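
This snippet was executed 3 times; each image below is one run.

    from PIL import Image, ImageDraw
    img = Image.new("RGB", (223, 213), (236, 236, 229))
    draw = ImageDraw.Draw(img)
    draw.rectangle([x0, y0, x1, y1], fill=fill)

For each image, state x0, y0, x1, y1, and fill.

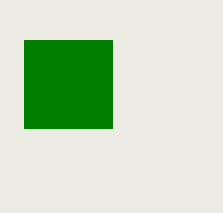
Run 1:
x0 = 24, y0 = 40, x1 = 112, y1 = 128, fill = 'green'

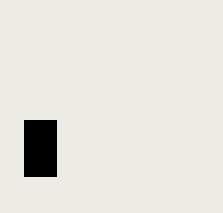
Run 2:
x0 = 24; y0 = 120; x1 = 56; y1 = 176; fill = 'black'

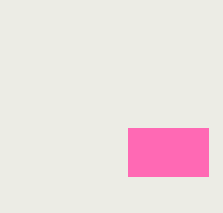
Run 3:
x0 = 128, y0 = 128, x1 = 208, y1 = 176, fill = 'hotpink'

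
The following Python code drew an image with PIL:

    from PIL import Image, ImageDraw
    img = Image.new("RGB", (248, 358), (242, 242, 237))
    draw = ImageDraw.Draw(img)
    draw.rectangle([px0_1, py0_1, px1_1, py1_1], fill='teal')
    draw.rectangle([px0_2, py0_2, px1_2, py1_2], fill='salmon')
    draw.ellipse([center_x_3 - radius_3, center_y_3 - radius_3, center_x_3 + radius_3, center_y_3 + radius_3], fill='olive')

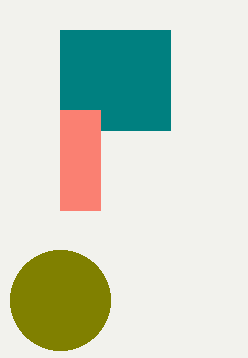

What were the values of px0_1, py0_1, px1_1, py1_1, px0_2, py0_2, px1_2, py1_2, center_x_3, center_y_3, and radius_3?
px0_1 = 60, py0_1 = 30, px1_1 = 170, py1_1 = 130, px0_2 = 60, py0_2 = 110, px1_2 = 100, py1_2 = 210, center_x_3 = 60, center_y_3 = 300, radius_3 = 50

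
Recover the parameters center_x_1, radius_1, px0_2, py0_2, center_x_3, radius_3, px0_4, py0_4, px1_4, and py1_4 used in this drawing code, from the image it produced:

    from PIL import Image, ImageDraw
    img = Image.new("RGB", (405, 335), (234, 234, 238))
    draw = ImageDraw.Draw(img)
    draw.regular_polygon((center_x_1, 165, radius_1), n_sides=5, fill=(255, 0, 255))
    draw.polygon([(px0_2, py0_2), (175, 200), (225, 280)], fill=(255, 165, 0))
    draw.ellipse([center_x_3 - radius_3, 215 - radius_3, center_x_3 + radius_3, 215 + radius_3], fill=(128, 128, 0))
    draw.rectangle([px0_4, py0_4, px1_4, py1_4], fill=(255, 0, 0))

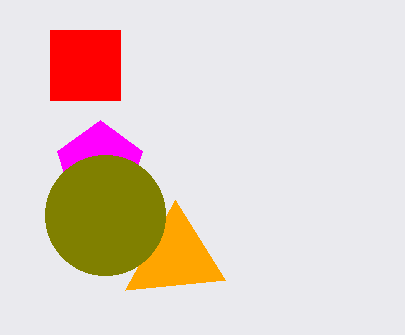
center_x_1 = 100; radius_1 = 45; px0_2 = 125; py0_2 = 290; center_x_3 = 105; radius_3 = 60; px0_4 = 50; py0_4 = 30; px1_4 = 120; py1_4 = 100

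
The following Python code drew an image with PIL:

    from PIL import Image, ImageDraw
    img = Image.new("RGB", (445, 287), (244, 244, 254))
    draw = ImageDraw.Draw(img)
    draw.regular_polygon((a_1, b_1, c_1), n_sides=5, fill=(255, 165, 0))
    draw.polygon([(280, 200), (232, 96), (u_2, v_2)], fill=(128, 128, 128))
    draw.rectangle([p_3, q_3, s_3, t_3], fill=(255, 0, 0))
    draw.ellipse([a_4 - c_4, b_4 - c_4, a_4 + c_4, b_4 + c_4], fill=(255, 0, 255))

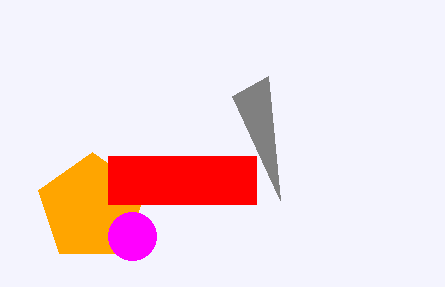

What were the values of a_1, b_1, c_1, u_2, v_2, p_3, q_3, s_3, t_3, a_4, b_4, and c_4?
a_1 = 92, b_1 = 208, c_1 = 56, u_2 = 268, v_2 = 76, p_3 = 108, q_3 = 156, s_3 = 256, t_3 = 204, a_4 = 132, b_4 = 236, c_4 = 24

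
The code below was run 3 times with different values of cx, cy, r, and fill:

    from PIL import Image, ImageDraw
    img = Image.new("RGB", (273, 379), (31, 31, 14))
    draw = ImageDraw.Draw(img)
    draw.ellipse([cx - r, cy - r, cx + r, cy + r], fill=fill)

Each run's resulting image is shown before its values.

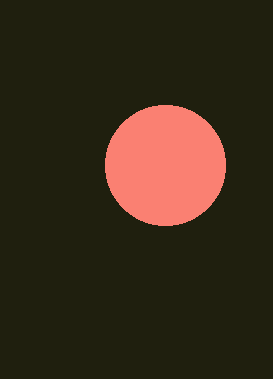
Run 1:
cx = 165; cy = 165; r = 60; fill = 'salmon'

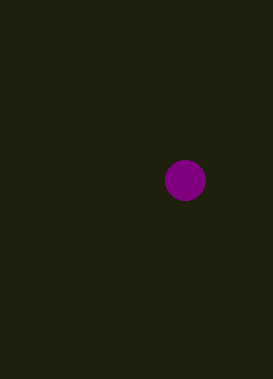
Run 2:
cx = 185, cy = 180, r = 20, fill = 'purple'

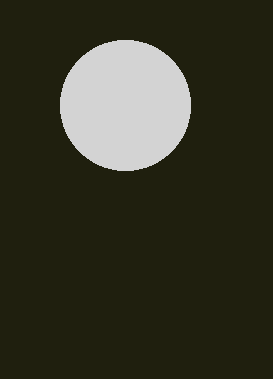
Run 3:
cx = 125
cy = 105
r = 65
fill = 'lightgray'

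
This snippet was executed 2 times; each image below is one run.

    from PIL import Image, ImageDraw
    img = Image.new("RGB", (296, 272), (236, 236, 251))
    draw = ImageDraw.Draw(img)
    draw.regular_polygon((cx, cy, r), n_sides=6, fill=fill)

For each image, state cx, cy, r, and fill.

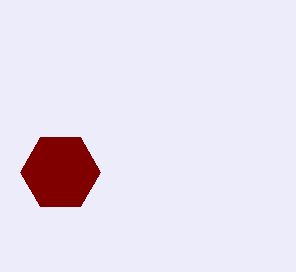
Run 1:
cx = 60
cy = 172
r = 40
fill = 'maroon'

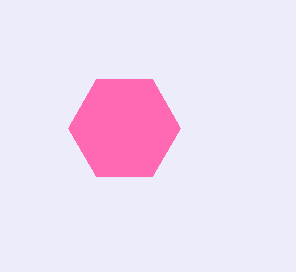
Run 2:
cx = 124, cy = 128, r = 56, fill = 'hotpink'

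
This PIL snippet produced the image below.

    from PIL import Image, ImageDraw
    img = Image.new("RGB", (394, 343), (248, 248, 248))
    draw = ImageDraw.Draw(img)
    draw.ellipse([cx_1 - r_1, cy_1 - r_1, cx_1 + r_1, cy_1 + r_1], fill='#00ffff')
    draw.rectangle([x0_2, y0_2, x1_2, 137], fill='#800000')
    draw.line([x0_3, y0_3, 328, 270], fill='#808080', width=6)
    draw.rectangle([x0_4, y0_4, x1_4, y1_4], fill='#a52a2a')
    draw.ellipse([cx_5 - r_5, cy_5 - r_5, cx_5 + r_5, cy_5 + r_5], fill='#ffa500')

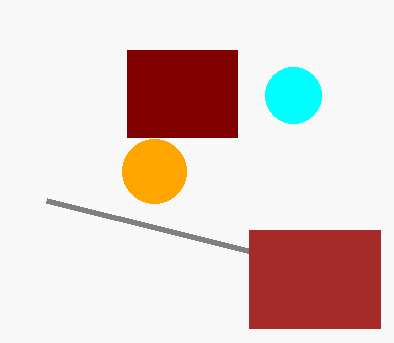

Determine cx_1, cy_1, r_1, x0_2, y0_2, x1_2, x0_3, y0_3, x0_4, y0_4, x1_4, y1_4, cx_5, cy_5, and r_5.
cx_1 = 293
cy_1 = 95
r_1 = 28
x0_2 = 127
y0_2 = 50
x1_2 = 237
x0_3 = 46
y0_3 = 200
x0_4 = 249
y0_4 = 230
x1_4 = 380
y1_4 = 328
cx_5 = 154
cy_5 = 171
r_5 = 32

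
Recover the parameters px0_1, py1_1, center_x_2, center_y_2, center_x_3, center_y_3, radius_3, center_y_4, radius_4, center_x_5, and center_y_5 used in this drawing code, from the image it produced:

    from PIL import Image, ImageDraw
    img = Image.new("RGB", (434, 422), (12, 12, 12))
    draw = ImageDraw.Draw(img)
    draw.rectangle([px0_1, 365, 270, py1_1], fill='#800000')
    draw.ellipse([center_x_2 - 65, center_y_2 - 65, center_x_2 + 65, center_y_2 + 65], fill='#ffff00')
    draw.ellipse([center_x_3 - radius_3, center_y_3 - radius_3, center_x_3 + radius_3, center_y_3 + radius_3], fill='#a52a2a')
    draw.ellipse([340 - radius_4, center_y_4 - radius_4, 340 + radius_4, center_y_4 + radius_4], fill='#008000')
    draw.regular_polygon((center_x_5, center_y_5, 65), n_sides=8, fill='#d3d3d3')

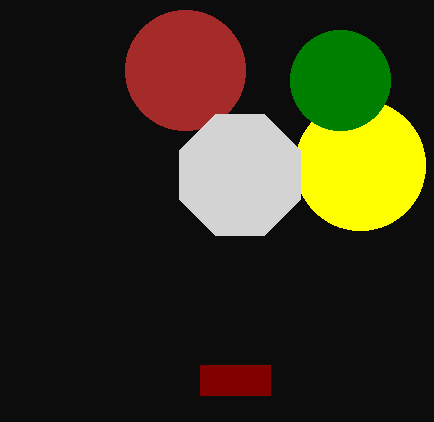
px0_1 = 200
py1_1 = 395
center_x_2 = 360
center_y_2 = 165
center_x_3 = 185
center_y_3 = 70
radius_3 = 60
center_y_4 = 80
radius_4 = 50
center_x_5 = 240
center_y_5 = 175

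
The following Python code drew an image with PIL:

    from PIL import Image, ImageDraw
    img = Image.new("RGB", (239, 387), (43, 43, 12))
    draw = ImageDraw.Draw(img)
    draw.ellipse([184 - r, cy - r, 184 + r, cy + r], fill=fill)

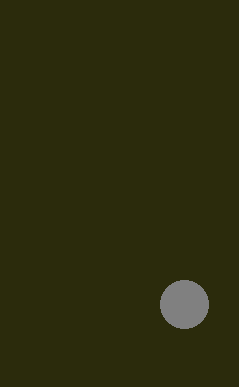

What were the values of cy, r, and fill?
cy = 304; r = 24; fill = 'gray'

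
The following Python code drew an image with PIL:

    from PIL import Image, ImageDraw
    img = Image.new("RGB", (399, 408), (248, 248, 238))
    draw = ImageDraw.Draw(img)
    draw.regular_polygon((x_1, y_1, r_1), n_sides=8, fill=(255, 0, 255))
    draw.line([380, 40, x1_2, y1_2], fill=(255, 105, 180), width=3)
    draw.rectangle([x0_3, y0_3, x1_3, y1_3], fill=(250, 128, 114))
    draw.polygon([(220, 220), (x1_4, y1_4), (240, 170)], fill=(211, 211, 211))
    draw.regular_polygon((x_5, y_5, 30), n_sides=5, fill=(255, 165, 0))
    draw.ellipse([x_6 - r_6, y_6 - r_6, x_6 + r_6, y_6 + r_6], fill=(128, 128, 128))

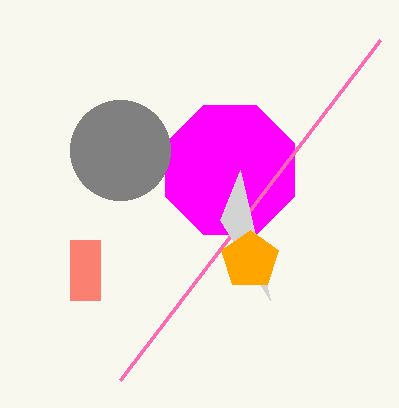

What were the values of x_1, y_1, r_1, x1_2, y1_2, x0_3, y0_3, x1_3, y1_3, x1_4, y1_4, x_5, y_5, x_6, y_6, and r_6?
x_1 = 230, y_1 = 170, r_1 = 70, x1_2 = 120, y1_2 = 380, x0_3 = 70, y0_3 = 240, x1_3 = 100, y1_3 = 300, x1_4 = 270, y1_4 = 300, x_5 = 250, y_5 = 260, x_6 = 120, y_6 = 150, r_6 = 50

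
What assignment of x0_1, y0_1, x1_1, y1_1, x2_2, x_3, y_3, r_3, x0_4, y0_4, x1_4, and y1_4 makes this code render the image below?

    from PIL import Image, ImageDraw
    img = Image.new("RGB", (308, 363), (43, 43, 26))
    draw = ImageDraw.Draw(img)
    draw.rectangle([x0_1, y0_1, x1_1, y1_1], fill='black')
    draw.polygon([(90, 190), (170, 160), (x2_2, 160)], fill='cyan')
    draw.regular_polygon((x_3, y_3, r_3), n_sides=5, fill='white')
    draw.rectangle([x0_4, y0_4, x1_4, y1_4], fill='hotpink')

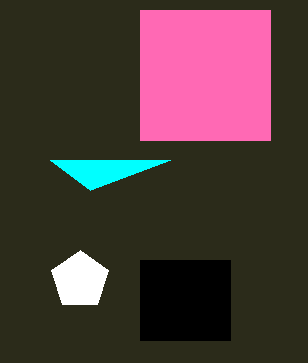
x0_1 = 140; y0_1 = 260; x1_1 = 230; y1_1 = 340; x2_2 = 50; x_3 = 80; y_3 = 280; r_3 = 30; x0_4 = 140; y0_4 = 10; x1_4 = 270; y1_4 = 140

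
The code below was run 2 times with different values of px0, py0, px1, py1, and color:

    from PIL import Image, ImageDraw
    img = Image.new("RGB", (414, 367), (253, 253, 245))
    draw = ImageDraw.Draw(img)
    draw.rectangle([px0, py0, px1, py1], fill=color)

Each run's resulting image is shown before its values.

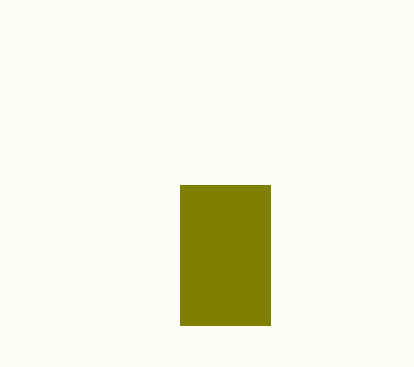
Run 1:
px0 = 180; py0 = 185; px1 = 270; py1 = 325; color = 'olive'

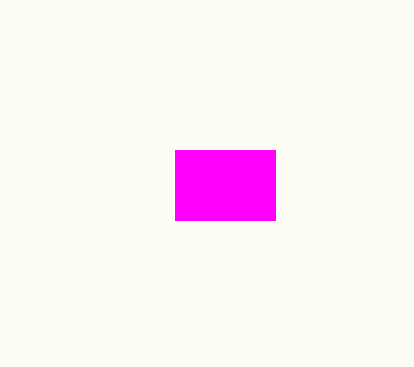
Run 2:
px0 = 175
py0 = 150
px1 = 275
py1 = 220
color = 'magenta'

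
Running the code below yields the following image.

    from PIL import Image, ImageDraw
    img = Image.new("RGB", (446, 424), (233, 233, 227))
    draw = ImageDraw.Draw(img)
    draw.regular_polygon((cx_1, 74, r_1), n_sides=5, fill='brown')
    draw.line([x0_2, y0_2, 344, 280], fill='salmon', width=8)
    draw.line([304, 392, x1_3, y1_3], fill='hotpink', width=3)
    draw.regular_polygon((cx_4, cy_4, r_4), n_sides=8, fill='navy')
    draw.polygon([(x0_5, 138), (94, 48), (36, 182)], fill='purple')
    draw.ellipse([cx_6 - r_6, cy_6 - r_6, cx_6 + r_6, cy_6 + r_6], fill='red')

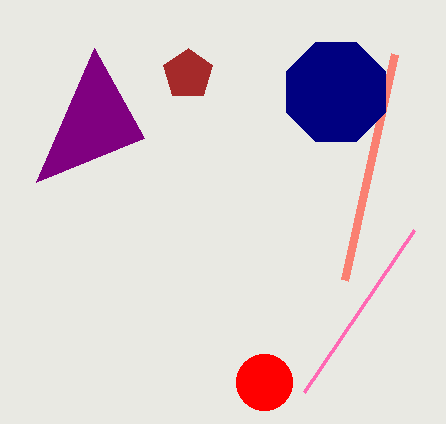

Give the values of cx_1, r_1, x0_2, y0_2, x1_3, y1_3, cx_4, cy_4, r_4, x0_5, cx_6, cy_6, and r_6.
cx_1 = 188
r_1 = 26
x0_2 = 394
y0_2 = 54
x1_3 = 414
y1_3 = 230
cx_4 = 336
cy_4 = 92
r_4 = 54
x0_5 = 144
cx_6 = 264
cy_6 = 382
r_6 = 28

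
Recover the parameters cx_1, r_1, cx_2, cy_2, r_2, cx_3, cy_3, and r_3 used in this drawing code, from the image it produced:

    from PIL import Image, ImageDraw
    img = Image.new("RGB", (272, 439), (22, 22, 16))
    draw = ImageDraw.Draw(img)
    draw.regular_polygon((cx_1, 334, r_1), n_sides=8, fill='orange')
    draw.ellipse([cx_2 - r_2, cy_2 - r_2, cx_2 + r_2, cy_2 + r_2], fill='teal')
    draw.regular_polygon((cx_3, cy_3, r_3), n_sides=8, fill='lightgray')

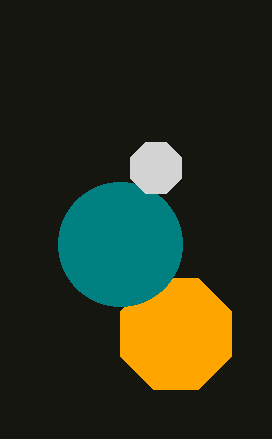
cx_1 = 176, r_1 = 60, cx_2 = 120, cy_2 = 244, r_2 = 62, cx_3 = 156, cy_3 = 168, r_3 = 28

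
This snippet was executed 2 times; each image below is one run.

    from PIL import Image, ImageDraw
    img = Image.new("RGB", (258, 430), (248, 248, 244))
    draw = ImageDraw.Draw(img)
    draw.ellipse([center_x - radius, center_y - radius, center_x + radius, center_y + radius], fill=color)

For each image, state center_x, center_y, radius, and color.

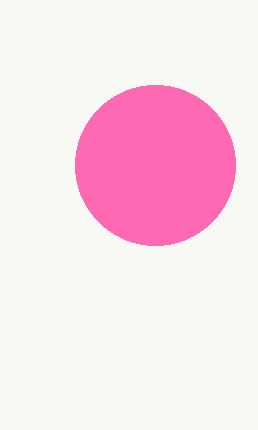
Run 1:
center_x = 155
center_y = 165
radius = 80
color = 'hotpink'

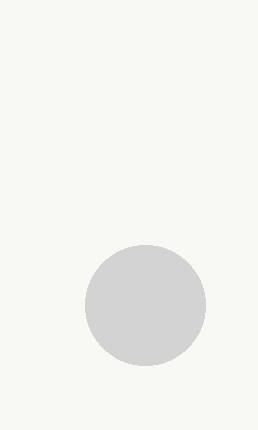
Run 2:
center_x = 145; center_y = 305; radius = 60; color = 'lightgray'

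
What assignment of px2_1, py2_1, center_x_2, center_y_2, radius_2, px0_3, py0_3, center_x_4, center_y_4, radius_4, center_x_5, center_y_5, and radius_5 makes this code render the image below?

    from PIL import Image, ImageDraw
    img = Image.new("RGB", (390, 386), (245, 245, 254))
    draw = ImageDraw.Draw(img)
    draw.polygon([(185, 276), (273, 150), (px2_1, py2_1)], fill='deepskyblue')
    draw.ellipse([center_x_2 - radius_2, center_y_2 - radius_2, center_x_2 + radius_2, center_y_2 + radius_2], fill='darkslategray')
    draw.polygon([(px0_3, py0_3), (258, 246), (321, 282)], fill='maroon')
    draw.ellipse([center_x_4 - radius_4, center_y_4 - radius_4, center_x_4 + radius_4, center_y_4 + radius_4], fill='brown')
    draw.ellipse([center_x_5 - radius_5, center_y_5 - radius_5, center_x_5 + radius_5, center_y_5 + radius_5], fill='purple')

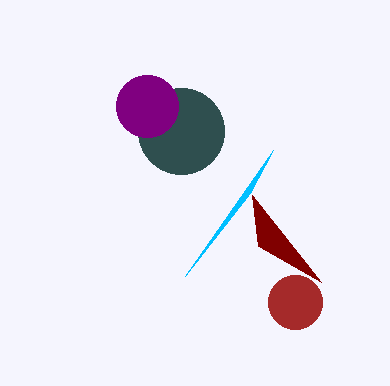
px2_1 = 250
py2_1 = 193
center_x_2 = 181
center_y_2 = 131
radius_2 = 43
px0_3 = 252
py0_3 = 195
center_x_4 = 295
center_y_4 = 302
radius_4 = 27
center_x_5 = 147
center_y_5 = 106
radius_5 = 31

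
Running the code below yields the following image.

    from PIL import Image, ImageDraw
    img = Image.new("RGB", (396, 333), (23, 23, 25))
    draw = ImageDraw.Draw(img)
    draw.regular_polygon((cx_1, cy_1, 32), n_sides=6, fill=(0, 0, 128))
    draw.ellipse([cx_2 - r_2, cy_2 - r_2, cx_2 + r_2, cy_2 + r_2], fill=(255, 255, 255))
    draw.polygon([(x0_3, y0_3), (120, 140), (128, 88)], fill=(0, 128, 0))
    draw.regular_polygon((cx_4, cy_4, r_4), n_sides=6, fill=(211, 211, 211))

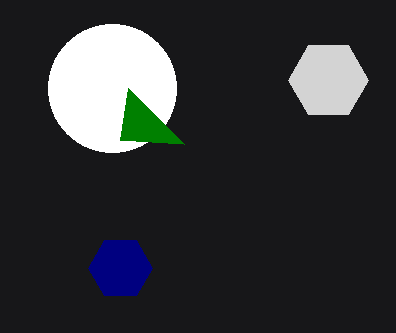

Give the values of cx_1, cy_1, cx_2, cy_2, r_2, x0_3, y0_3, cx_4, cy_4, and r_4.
cx_1 = 120, cy_1 = 268, cx_2 = 112, cy_2 = 88, r_2 = 64, x0_3 = 184, y0_3 = 144, cx_4 = 328, cy_4 = 80, r_4 = 40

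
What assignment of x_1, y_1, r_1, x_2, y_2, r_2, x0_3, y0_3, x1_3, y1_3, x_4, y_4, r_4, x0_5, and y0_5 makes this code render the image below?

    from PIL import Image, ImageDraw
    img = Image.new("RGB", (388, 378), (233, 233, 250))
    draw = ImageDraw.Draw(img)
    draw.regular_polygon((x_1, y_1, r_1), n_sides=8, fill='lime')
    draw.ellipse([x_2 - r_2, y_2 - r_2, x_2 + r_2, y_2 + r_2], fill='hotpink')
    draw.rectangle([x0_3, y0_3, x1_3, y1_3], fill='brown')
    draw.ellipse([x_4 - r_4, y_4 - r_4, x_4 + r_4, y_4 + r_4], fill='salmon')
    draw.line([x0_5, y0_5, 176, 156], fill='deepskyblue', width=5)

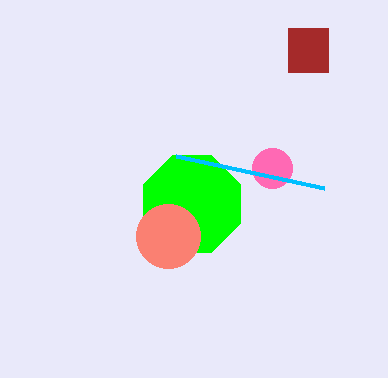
x_1 = 192
y_1 = 204
r_1 = 52
x_2 = 272
y_2 = 168
r_2 = 20
x0_3 = 288
y0_3 = 28
x1_3 = 328
y1_3 = 72
x_4 = 168
y_4 = 236
r_4 = 32
x0_5 = 324
y0_5 = 188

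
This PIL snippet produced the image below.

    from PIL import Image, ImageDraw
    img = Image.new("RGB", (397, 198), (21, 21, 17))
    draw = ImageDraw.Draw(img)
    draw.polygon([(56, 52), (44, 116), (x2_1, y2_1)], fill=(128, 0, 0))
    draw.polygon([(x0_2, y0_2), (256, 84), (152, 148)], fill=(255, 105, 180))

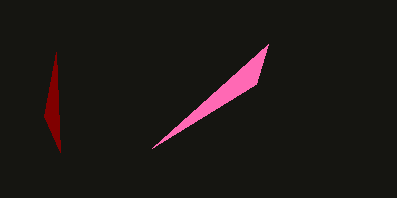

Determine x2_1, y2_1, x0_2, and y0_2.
x2_1 = 60, y2_1 = 152, x0_2 = 268, y0_2 = 44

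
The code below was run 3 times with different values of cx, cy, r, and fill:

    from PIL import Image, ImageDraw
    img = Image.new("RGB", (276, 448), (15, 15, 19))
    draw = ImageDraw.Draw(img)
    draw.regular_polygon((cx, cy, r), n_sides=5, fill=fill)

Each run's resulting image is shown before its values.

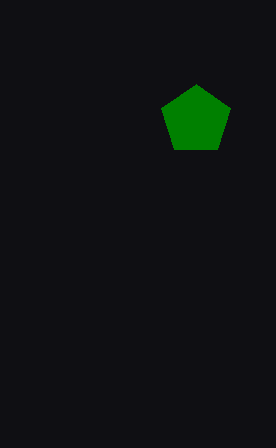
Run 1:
cx = 196, cy = 120, r = 36, fill = 'green'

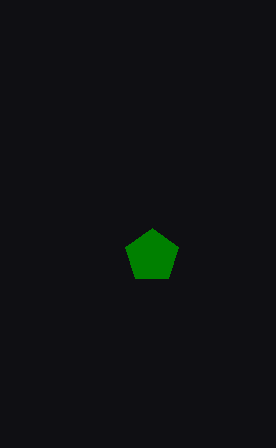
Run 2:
cx = 152, cy = 256, r = 28, fill = 'green'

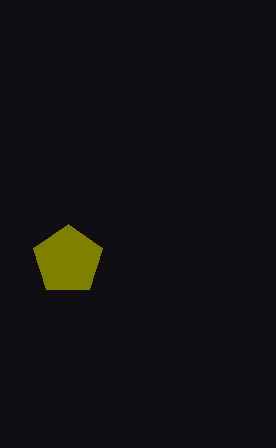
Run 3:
cx = 68, cy = 260, r = 36, fill = 'olive'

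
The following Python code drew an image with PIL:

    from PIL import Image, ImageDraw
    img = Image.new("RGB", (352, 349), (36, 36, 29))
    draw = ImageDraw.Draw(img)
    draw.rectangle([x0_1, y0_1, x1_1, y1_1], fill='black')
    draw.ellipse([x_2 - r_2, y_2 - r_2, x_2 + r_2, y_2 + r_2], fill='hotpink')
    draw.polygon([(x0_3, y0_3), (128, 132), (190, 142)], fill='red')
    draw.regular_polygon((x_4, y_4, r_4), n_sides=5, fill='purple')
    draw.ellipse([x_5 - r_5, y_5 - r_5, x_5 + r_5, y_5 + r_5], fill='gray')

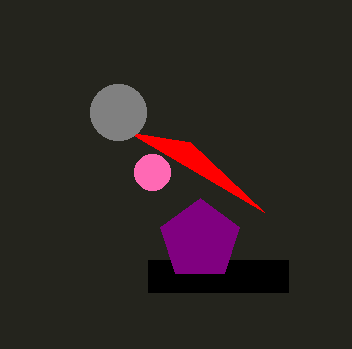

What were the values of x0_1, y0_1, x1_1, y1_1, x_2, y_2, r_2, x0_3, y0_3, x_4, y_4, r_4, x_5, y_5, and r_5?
x0_1 = 148; y0_1 = 260; x1_1 = 288; y1_1 = 292; x_2 = 152; y_2 = 172; r_2 = 18; x0_3 = 264; y0_3 = 212; x_4 = 200; y_4 = 240; r_4 = 42; x_5 = 118; y_5 = 112; r_5 = 28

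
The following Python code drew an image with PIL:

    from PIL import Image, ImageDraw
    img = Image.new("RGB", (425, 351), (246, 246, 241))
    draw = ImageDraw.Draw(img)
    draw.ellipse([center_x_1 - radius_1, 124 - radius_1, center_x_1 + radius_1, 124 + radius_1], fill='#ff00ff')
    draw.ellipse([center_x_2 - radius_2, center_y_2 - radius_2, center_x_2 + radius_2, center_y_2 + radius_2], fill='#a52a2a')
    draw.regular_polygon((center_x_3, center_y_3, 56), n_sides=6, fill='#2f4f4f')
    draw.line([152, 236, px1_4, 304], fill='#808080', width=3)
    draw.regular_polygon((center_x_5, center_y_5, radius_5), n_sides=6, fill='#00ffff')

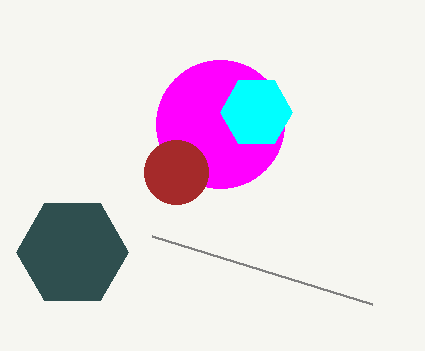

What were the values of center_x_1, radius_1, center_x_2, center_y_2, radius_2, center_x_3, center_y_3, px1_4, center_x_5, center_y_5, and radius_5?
center_x_1 = 220; radius_1 = 64; center_x_2 = 176; center_y_2 = 172; radius_2 = 32; center_x_3 = 72; center_y_3 = 252; px1_4 = 372; center_x_5 = 256; center_y_5 = 112; radius_5 = 36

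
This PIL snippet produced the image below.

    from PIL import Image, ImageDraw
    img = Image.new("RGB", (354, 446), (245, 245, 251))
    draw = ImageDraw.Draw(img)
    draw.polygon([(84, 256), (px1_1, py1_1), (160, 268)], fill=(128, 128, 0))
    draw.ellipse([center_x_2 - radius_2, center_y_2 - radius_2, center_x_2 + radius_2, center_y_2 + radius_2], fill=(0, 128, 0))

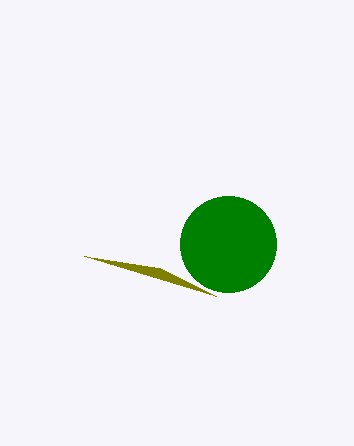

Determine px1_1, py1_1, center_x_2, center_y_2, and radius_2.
px1_1 = 216; py1_1 = 296; center_x_2 = 228; center_y_2 = 244; radius_2 = 48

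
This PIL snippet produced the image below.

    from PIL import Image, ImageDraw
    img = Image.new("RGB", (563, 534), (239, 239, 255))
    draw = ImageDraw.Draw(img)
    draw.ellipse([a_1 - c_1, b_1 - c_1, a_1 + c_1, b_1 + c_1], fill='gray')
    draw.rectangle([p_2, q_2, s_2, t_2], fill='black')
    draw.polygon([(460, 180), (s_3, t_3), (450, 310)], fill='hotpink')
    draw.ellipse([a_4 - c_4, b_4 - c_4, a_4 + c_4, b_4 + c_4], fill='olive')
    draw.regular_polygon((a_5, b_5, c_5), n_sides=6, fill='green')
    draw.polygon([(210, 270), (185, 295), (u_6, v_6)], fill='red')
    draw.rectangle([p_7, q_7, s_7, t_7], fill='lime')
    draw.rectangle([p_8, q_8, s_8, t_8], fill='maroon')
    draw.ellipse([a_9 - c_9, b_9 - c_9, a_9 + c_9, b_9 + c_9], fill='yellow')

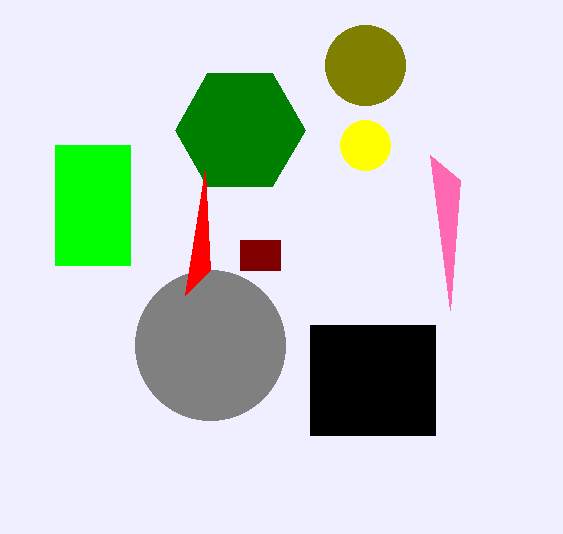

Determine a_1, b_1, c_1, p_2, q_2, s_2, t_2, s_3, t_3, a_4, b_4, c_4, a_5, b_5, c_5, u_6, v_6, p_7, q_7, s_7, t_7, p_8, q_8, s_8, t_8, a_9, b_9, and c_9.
a_1 = 210; b_1 = 345; c_1 = 75; p_2 = 310; q_2 = 325; s_2 = 435; t_2 = 435; s_3 = 430; t_3 = 155; a_4 = 365; b_4 = 65; c_4 = 40; a_5 = 240; b_5 = 130; c_5 = 65; u_6 = 205; v_6 = 170; p_7 = 55; q_7 = 145; s_7 = 130; t_7 = 265; p_8 = 240; q_8 = 240; s_8 = 280; t_8 = 270; a_9 = 365; b_9 = 145; c_9 = 25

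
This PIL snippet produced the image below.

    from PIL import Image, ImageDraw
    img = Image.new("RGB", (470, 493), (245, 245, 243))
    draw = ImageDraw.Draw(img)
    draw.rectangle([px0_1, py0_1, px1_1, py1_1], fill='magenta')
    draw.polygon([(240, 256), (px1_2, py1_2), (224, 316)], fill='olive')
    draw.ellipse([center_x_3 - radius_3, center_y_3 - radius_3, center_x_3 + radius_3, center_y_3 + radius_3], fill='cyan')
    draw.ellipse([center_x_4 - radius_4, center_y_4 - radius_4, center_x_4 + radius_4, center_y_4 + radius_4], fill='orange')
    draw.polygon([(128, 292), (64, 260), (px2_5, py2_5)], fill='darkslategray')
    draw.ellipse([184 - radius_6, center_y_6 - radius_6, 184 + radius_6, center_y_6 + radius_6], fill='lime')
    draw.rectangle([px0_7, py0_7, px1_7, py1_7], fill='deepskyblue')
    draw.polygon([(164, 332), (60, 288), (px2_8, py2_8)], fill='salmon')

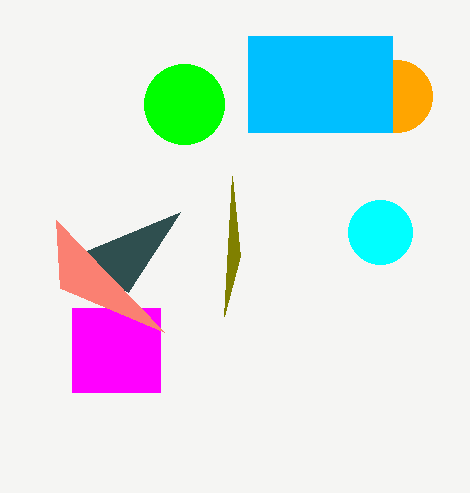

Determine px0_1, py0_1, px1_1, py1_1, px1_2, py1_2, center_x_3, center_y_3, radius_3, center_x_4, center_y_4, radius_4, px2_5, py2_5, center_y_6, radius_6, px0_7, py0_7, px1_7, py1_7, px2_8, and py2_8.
px0_1 = 72; py0_1 = 308; px1_1 = 160; py1_1 = 392; px1_2 = 232; py1_2 = 176; center_x_3 = 380; center_y_3 = 232; radius_3 = 32; center_x_4 = 396; center_y_4 = 96; radius_4 = 36; px2_5 = 180; py2_5 = 212; center_y_6 = 104; radius_6 = 40; px0_7 = 248; py0_7 = 36; px1_7 = 392; py1_7 = 132; px2_8 = 56; py2_8 = 220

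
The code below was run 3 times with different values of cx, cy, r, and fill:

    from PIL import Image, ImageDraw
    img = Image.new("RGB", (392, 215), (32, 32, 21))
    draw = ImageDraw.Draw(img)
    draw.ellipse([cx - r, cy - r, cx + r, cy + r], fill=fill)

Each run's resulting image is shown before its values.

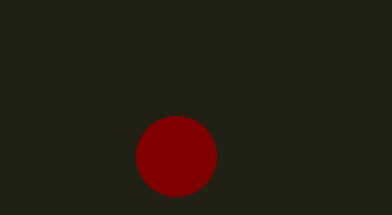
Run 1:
cx = 176; cy = 156; r = 40; fill = 'maroon'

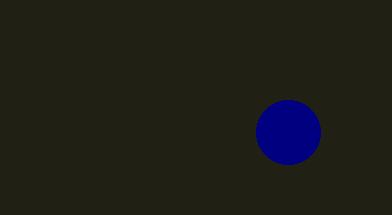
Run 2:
cx = 288, cy = 132, r = 32, fill = 'navy'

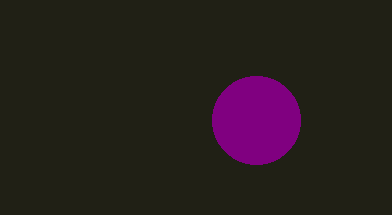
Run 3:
cx = 256
cy = 120
r = 44
fill = 'purple'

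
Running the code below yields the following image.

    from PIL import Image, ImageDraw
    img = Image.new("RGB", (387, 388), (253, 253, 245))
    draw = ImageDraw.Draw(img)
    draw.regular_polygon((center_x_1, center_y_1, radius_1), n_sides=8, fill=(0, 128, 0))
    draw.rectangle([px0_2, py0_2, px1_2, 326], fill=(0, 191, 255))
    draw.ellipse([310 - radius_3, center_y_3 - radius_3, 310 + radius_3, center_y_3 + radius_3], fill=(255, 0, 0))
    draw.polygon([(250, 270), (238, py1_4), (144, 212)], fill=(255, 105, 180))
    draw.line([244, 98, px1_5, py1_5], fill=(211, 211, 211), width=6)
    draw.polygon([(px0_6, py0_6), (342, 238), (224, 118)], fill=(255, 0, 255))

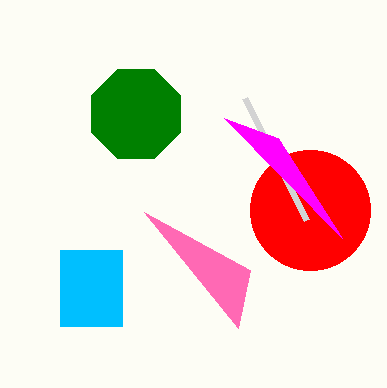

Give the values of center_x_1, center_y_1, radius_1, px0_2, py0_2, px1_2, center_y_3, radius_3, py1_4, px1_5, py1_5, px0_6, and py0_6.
center_x_1 = 136
center_y_1 = 114
radius_1 = 48
px0_2 = 60
py0_2 = 250
px1_2 = 122
center_y_3 = 210
radius_3 = 60
py1_4 = 328
px1_5 = 306
py1_5 = 220
px0_6 = 278
py0_6 = 138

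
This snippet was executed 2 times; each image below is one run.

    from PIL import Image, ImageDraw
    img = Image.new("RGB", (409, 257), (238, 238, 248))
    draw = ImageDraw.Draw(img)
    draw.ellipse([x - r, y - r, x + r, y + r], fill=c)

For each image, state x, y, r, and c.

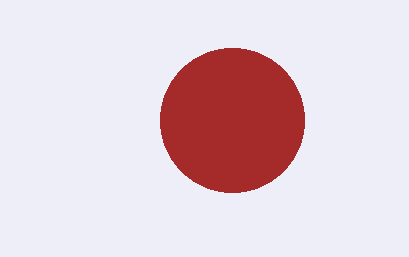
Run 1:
x = 232; y = 120; r = 72; c = 'brown'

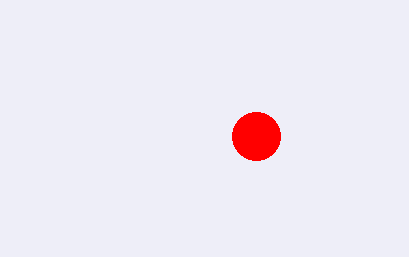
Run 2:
x = 256
y = 136
r = 24
c = 'red'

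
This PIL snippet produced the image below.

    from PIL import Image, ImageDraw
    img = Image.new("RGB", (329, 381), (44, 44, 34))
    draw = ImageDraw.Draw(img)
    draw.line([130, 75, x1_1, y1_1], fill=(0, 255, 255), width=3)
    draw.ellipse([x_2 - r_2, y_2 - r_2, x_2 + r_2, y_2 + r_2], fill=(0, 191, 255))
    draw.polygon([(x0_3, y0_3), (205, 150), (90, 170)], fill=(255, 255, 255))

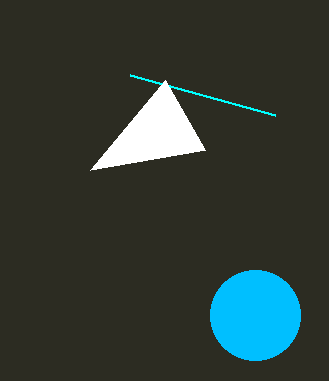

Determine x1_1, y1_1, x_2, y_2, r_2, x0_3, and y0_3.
x1_1 = 275, y1_1 = 115, x_2 = 255, y_2 = 315, r_2 = 45, x0_3 = 165, y0_3 = 80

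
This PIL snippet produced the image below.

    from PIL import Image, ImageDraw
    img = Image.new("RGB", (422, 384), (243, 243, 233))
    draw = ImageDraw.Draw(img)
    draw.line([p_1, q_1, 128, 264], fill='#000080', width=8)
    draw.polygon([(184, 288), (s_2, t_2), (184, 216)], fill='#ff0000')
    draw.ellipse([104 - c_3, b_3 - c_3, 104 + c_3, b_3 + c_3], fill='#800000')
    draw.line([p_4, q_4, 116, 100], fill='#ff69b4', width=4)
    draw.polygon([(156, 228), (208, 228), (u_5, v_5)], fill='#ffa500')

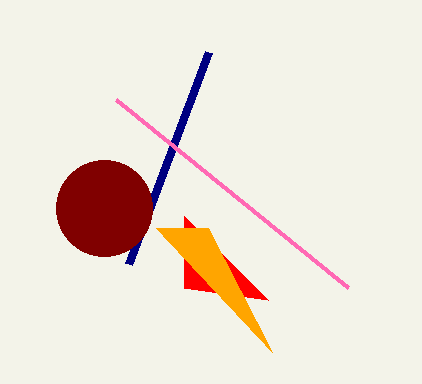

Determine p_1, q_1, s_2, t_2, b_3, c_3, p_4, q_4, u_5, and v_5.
p_1 = 208; q_1 = 52; s_2 = 268; t_2 = 300; b_3 = 208; c_3 = 48; p_4 = 348; q_4 = 288; u_5 = 272; v_5 = 352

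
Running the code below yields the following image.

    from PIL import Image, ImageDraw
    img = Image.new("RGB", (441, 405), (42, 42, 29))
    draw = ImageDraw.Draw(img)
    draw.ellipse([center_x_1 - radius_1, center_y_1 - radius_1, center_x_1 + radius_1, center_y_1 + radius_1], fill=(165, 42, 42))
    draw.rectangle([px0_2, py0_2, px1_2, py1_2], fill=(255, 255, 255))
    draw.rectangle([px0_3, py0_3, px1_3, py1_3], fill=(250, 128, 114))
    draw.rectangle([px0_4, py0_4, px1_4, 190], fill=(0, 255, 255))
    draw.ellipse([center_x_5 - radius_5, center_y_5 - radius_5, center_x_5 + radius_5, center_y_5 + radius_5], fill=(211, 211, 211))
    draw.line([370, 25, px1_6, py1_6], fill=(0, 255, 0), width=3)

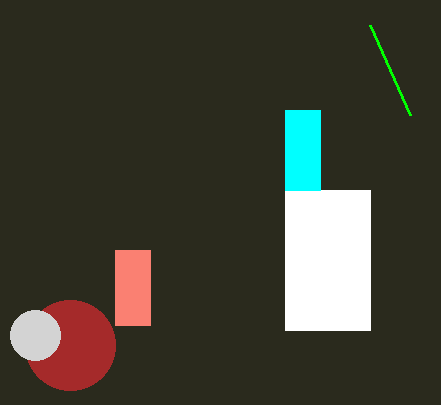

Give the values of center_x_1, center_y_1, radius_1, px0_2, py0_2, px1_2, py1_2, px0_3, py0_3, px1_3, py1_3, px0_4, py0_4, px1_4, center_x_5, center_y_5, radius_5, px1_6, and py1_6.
center_x_1 = 70, center_y_1 = 345, radius_1 = 45, px0_2 = 285, py0_2 = 190, px1_2 = 370, py1_2 = 330, px0_3 = 115, py0_3 = 250, px1_3 = 150, py1_3 = 325, px0_4 = 285, py0_4 = 110, px1_4 = 320, center_x_5 = 35, center_y_5 = 335, radius_5 = 25, px1_6 = 410, py1_6 = 115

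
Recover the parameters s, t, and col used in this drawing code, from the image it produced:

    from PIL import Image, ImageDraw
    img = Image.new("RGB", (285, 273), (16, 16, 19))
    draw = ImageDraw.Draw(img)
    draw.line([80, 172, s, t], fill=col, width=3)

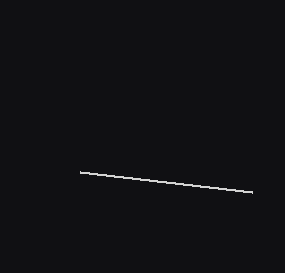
s = 252
t = 192
col = 'lightgray'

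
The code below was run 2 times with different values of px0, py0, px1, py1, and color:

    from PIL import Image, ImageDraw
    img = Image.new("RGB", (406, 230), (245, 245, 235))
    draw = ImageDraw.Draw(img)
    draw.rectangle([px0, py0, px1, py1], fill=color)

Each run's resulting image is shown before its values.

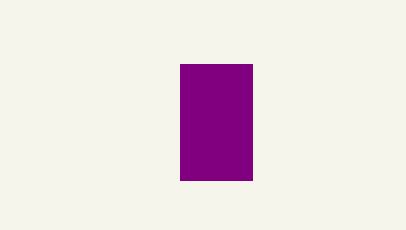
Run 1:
px0 = 180, py0 = 64, px1 = 252, py1 = 180, color = 'purple'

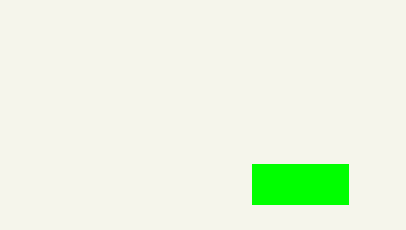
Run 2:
px0 = 252, py0 = 164, px1 = 348, py1 = 204, color = 'lime'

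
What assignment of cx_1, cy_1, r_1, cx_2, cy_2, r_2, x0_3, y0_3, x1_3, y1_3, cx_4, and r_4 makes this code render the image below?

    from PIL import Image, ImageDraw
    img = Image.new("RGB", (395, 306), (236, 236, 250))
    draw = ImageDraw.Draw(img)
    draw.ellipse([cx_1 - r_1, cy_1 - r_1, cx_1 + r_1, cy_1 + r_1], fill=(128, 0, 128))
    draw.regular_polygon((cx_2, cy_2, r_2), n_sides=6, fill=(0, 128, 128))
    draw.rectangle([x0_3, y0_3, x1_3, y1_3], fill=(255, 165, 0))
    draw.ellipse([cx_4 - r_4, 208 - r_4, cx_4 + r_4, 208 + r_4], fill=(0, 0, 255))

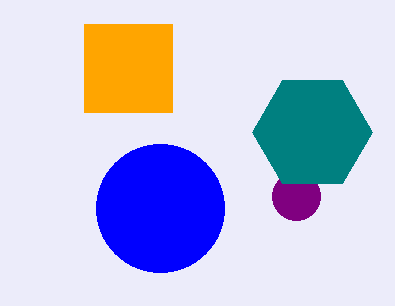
cx_1 = 296; cy_1 = 196; r_1 = 24; cx_2 = 312; cy_2 = 132; r_2 = 60; x0_3 = 84; y0_3 = 24; x1_3 = 172; y1_3 = 112; cx_4 = 160; r_4 = 64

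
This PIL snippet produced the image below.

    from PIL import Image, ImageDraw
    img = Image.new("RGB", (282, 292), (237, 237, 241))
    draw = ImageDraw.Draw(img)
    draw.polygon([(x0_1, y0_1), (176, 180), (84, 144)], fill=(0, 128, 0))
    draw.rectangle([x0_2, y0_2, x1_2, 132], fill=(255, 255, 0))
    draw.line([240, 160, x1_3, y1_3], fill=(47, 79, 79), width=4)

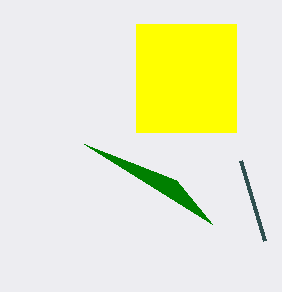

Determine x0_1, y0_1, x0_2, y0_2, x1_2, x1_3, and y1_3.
x0_1 = 212, y0_1 = 224, x0_2 = 136, y0_2 = 24, x1_2 = 236, x1_3 = 264, y1_3 = 240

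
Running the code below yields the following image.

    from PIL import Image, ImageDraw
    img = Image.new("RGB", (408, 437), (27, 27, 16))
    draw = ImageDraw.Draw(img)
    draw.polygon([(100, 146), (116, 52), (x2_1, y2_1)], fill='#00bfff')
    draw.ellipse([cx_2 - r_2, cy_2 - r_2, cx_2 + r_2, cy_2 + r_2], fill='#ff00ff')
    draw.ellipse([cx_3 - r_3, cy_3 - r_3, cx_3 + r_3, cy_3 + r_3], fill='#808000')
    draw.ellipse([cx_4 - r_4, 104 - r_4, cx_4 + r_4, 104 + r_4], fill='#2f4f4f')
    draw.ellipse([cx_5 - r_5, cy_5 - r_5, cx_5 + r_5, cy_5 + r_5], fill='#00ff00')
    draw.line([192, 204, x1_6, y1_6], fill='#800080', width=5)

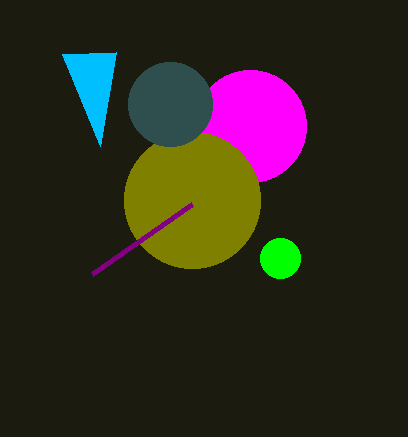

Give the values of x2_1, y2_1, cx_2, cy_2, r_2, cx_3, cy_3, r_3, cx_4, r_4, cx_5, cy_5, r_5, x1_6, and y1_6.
x2_1 = 62; y2_1 = 54; cx_2 = 250; cy_2 = 126; r_2 = 56; cx_3 = 192; cy_3 = 200; r_3 = 68; cx_4 = 170; r_4 = 42; cx_5 = 280; cy_5 = 258; r_5 = 20; x1_6 = 92; y1_6 = 274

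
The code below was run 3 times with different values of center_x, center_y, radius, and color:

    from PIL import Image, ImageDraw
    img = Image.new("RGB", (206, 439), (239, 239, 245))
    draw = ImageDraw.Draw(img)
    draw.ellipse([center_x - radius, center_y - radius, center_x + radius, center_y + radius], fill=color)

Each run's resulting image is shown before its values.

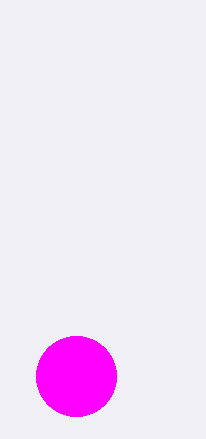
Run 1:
center_x = 76
center_y = 376
radius = 40
color = 'magenta'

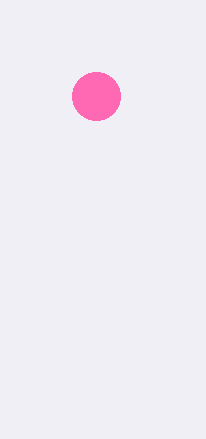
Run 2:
center_x = 96
center_y = 96
radius = 24
color = 'hotpink'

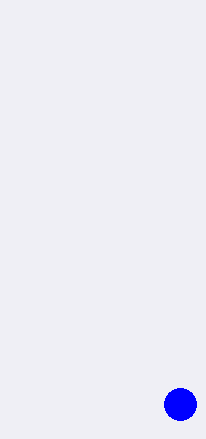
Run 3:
center_x = 180; center_y = 404; radius = 16; color = 'blue'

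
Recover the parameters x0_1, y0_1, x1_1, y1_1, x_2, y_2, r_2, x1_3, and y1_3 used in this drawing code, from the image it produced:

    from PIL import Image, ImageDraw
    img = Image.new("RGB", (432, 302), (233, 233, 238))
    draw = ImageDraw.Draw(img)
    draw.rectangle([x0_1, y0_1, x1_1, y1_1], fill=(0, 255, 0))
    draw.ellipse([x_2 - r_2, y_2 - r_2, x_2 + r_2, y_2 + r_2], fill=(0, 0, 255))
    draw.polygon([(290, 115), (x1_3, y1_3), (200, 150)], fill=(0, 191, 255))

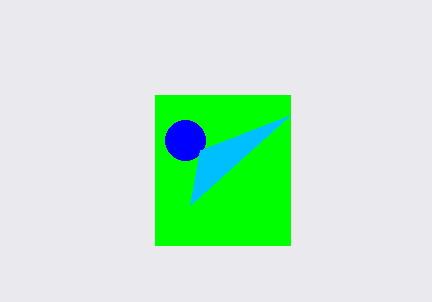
x0_1 = 155
y0_1 = 95
x1_1 = 290
y1_1 = 245
x_2 = 185
y_2 = 140
r_2 = 20
x1_3 = 190
y1_3 = 205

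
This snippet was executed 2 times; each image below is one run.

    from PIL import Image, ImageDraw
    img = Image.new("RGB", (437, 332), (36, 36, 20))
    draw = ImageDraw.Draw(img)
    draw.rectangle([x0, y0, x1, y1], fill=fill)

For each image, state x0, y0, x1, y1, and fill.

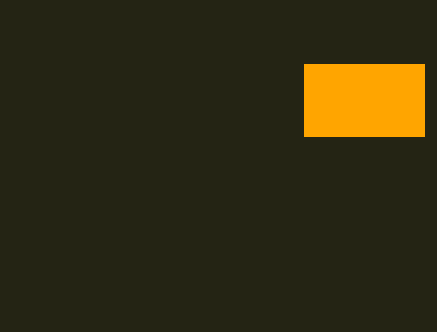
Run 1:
x0 = 304; y0 = 64; x1 = 424; y1 = 136; fill = 'orange'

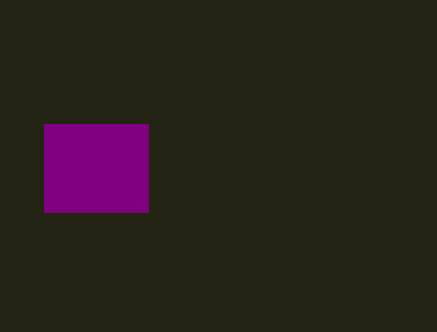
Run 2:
x0 = 44; y0 = 124; x1 = 148; y1 = 212; fill = 'purple'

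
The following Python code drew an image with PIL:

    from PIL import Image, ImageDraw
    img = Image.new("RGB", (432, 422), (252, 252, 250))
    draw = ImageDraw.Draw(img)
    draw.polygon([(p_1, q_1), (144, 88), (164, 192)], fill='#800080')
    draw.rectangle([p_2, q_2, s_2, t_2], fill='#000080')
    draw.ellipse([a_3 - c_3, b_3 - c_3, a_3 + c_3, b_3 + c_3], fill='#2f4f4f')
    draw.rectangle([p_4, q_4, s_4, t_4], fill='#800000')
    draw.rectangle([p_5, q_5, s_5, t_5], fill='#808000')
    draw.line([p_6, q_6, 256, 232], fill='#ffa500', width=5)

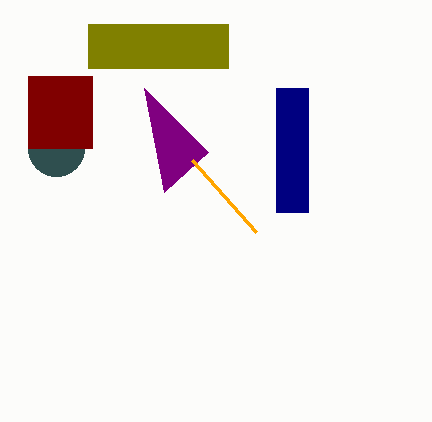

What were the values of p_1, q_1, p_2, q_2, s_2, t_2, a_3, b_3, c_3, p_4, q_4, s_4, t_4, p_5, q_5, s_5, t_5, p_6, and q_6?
p_1 = 208, q_1 = 152, p_2 = 276, q_2 = 88, s_2 = 308, t_2 = 212, a_3 = 56, b_3 = 148, c_3 = 28, p_4 = 28, q_4 = 76, s_4 = 92, t_4 = 148, p_5 = 88, q_5 = 24, s_5 = 228, t_5 = 68, p_6 = 192, q_6 = 160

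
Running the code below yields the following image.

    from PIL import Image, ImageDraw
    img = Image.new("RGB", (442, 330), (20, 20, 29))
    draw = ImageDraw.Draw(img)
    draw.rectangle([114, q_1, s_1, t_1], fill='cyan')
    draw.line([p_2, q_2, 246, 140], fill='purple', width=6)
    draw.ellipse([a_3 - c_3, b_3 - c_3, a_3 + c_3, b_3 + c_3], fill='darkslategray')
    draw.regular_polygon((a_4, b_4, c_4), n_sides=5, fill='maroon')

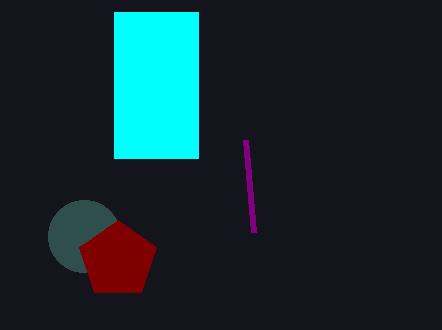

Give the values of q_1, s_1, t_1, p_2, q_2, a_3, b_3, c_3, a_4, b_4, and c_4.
q_1 = 12, s_1 = 198, t_1 = 158, p_2 = 254, q_2 = 232, a_3 = 84, b_3 = 236, c_3 = 36, a_4 = 118, b_4 = 260, c_4 = 40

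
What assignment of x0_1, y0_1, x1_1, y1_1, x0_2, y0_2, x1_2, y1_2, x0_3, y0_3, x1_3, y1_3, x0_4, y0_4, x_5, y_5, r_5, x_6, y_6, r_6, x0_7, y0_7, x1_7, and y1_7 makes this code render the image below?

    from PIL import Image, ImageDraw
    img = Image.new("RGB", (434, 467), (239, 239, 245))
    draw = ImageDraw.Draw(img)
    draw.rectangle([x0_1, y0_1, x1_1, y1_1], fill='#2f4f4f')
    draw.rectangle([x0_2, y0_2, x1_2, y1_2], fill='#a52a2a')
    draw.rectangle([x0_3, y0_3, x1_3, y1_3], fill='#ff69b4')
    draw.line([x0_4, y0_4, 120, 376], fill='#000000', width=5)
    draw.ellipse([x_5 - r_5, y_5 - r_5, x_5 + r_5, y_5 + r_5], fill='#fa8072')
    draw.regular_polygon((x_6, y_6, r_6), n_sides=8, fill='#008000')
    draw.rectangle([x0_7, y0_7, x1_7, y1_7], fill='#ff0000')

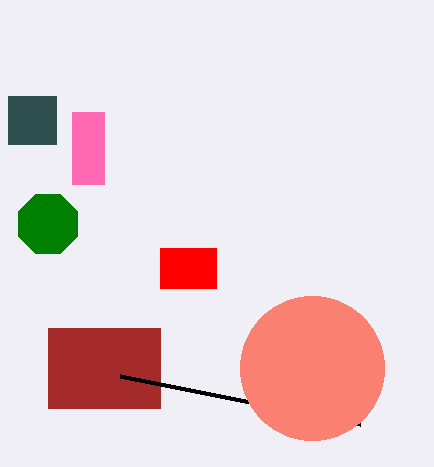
x0_1 = 8; y0_1 = 96; x1_1 = 56; y1_1 = 144; x0_2 = 48; y0_2 = 328; x1_2 = 160; y1_2 = 408; x0_3 = 72; y0_3 = 112; x1_3 = 104; y1_3 = 184; x0_4 = 360; y0_4 = 424; x_5 = 312; y_5 = 368; r_5 = 72; x_6 = 48; y_6 = 224; r_6 = 32; x0_7 = 160; y0_7 = 248; x1_7 = 216; y1_7 = 288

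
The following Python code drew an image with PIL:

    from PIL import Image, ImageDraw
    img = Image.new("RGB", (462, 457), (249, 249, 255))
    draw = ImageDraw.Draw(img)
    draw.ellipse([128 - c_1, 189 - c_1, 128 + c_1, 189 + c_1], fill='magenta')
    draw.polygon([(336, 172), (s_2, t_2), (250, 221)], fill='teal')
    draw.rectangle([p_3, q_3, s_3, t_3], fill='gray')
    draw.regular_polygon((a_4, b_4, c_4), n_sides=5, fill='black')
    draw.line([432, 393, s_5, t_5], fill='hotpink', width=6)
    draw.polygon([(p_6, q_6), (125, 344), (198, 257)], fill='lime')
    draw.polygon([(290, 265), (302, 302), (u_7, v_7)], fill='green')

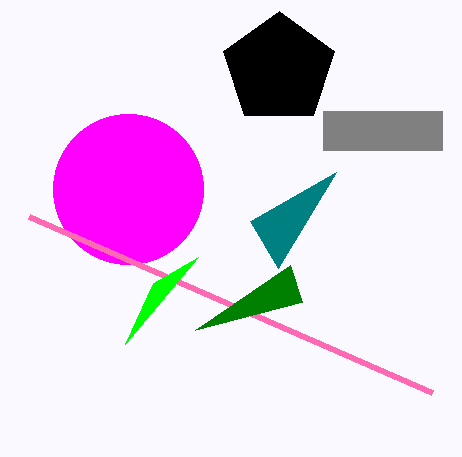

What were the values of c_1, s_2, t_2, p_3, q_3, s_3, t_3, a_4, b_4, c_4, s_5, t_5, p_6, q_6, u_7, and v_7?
c_1 = 75; s_2 = 278; t_2 = 268; p_3 = 323; q_3 = 111; s_3 = 442; t_3 = 150; a_4 = 279; b_4 = 69; c_4 = 58; s_5 = 29; t_5 = 217; p_6 = 153; q_6 = 283; u_7 = 195; v_7 = 330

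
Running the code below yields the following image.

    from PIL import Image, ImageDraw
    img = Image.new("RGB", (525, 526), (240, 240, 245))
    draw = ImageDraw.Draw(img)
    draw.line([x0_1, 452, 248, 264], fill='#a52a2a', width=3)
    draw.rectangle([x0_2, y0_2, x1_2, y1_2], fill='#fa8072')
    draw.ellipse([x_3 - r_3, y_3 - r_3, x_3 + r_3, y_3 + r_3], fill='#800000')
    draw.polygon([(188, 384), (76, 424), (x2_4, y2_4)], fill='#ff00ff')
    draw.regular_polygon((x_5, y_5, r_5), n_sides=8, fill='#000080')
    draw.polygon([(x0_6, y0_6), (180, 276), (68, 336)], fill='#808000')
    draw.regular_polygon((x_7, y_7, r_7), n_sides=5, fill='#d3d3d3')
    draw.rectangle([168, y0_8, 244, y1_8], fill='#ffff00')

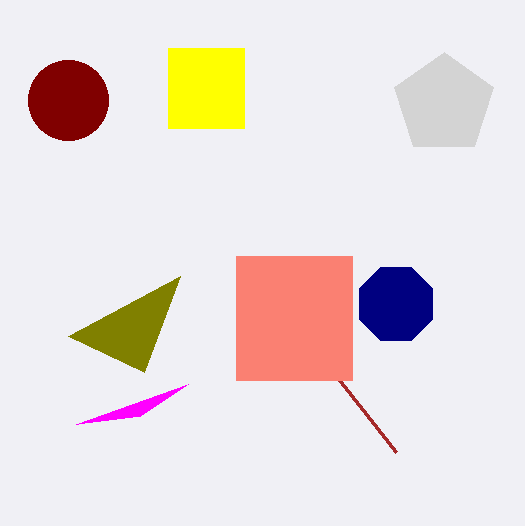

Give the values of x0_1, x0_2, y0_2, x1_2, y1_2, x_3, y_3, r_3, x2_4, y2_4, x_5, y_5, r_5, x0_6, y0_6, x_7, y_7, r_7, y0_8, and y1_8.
x0_1 = 396, x0_2 = 236, y0_2 = 256, x1_2 = 352, y1_2 = 380, x_3 = 68, y_3 = 100, r_3 = 40, x2_4 = 140, y2_4 = 416, x_5 = 396, y_5 = 304, r_5 = 40, x0_6 = 144, y0_6 = 372, x_7 = 444, y_7 = 104, r_7 = 52, y0_8 = 48, y1_8 = 128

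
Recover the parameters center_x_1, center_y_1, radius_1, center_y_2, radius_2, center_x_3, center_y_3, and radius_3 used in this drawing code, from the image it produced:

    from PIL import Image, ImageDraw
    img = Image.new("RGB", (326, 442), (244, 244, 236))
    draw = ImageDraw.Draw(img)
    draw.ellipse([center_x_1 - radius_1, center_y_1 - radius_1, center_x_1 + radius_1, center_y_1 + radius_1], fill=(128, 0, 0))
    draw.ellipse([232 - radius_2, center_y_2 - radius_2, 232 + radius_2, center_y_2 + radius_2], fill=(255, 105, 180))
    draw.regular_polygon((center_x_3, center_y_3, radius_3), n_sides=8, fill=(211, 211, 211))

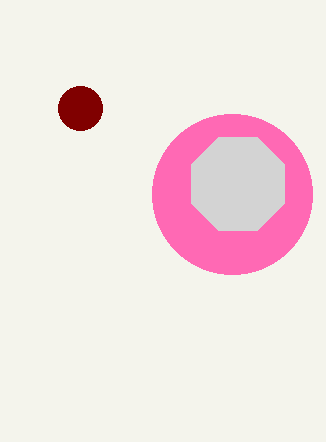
center_x_1 = 80, center_y_1 = 108, radius_1 = 22, center_y_2 = 194, radius_2 = 80, center_x_3 = 238, center_y_3 = 184, radius_3 = 50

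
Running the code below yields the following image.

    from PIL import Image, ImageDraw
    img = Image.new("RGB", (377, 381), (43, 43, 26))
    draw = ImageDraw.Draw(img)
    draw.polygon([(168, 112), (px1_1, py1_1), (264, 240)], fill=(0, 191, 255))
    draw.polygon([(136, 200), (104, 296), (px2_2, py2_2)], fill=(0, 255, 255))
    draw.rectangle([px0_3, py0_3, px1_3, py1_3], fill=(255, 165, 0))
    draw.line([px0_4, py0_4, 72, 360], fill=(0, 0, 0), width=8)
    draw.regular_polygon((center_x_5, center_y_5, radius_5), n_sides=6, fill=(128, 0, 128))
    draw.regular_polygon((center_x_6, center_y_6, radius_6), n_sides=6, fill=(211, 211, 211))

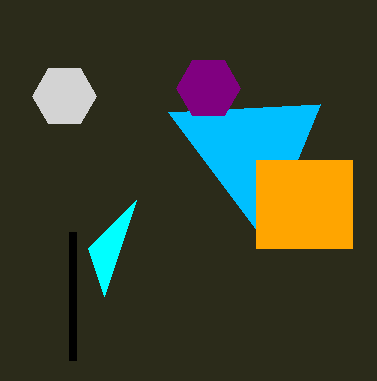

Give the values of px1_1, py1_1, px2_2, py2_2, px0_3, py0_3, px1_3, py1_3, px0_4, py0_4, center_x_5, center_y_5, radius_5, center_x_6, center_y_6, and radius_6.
px1_1 = 320, py1_1 = 104, px2_2 = 88, py2_2 = 248, px0_3 = 256, py0_3 = 160, px1_3 = 352, py1_3 = 248, px0_4 = 72, py0_4 = 232, center_x_5 = 208, center_y_5 = 88, radius_5 = 32, center_x_6 = 64, center_y_6 = 96, radius_6 = 32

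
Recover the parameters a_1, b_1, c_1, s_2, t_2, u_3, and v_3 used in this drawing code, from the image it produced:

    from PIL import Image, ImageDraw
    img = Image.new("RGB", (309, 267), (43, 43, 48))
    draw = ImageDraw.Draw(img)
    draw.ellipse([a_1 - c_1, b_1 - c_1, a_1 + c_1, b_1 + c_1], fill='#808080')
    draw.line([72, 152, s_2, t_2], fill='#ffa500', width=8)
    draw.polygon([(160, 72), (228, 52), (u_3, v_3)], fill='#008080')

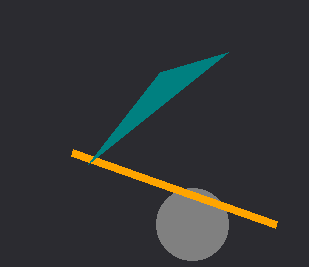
a_1 = 192
b_1 = 224
c_1 = 36
s_2 = 276
t_2 = 224
u_3 = 88
v_3 = 164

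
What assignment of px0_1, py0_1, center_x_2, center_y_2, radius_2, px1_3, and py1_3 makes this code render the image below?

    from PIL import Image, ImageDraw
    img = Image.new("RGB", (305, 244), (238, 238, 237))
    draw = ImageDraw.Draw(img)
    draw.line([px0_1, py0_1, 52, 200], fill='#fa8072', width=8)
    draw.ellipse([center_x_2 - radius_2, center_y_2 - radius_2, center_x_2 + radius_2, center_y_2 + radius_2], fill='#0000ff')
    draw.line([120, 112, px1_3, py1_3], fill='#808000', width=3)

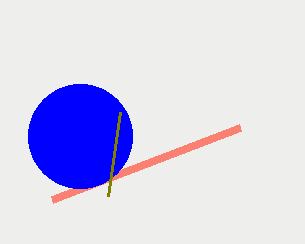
px0_1 = 240, py0_1 = 128, center_x_2 = 80, center_y_2 = 136, radius_2 = 52, px1_3 = 108, py1_3 = 196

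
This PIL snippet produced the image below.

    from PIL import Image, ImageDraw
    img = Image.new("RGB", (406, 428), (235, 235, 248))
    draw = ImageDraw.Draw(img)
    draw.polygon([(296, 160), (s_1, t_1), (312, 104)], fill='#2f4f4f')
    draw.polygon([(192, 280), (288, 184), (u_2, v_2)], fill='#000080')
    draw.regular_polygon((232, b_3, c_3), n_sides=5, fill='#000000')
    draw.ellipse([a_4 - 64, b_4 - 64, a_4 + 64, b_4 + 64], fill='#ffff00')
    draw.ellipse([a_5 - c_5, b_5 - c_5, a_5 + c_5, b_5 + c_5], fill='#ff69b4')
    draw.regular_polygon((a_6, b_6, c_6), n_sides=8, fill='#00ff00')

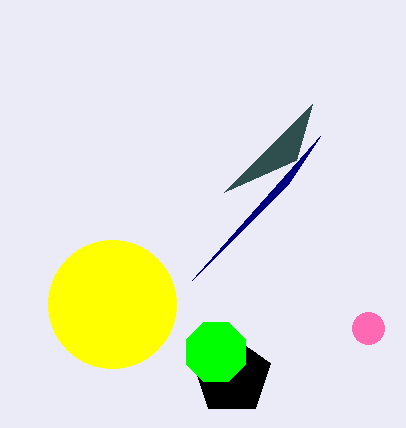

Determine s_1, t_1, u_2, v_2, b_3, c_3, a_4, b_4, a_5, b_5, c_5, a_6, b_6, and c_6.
s_1 = 224
t_1 = 192
u_2 = 320
v_2 = 136
b_3 = 376
c_3 = 40
a_4 = 112
b_4 = 304
a_5 = 368
b_5 = 328
c_5 = 16
a_6 = 216
b_6 = 352
c_6 = 32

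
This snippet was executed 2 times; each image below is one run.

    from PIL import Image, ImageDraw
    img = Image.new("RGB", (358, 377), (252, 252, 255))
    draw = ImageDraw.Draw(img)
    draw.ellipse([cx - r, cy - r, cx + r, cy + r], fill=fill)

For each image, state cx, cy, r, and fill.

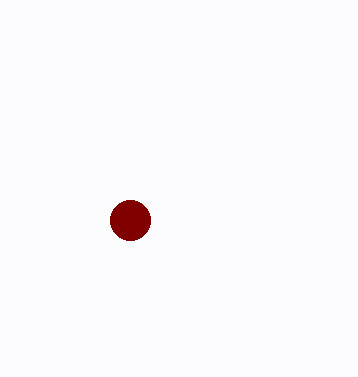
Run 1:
cx = 130
cy = 220
r = 20
fill = 'maroon'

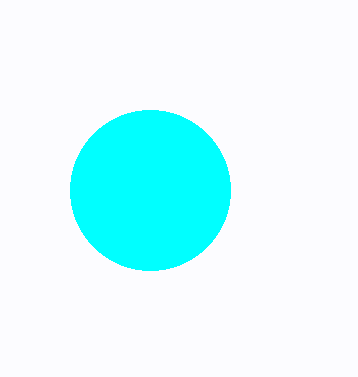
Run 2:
cx = 150
cy = 190
r = 80
fill = 'cyan'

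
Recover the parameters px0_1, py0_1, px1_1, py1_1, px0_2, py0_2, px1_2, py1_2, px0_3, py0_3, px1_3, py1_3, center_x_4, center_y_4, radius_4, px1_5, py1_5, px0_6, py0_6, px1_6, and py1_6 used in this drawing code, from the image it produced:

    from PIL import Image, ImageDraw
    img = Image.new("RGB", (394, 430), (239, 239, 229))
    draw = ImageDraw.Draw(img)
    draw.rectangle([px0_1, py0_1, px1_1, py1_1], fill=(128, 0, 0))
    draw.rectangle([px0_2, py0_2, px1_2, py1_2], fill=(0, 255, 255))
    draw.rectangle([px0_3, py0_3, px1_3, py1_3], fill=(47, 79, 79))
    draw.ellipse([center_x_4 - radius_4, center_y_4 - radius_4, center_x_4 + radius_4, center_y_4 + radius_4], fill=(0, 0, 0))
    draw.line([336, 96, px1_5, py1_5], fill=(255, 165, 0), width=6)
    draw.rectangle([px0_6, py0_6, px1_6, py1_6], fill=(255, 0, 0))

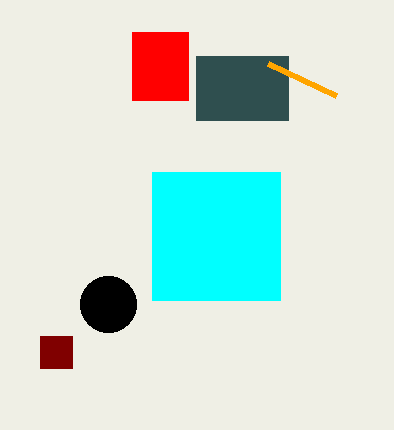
px0_1 = 40; py0_1 = 336; px1_1 = 72; py1_1 = 368; px0_2 = 152; py0_2 = 172; px1_2 = 280; py1_2 = 300; px0_3 = 196; py0_3 = 56; px1_3 = 288; py1_3 = 120; center_x_4 = 108; center_y_4 = 304; radius_4 = 28; px1_5 = 268; py1_5 = 64; px0_6 = 132; py0_6 = 32; px1_6 = 188; py1_6 = 100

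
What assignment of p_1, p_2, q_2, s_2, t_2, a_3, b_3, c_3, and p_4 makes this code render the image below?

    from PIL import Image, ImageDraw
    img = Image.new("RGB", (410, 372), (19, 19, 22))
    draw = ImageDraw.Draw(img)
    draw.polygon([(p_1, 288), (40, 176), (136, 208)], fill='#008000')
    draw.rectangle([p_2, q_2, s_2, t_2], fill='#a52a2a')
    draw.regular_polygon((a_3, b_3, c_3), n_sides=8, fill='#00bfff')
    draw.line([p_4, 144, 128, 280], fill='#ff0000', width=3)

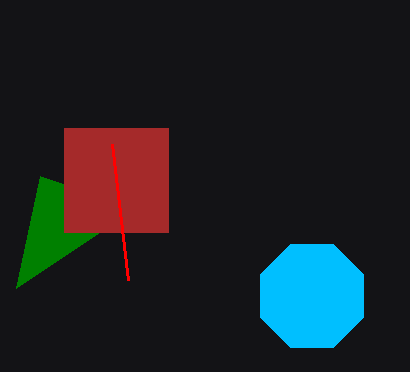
p_1 = 16; p_2 = 64; q_2 = 128; s_2 = 168; t_2 = 232; a_3 = 312; b_3 = 296; c_3 = 56; p_4 = 112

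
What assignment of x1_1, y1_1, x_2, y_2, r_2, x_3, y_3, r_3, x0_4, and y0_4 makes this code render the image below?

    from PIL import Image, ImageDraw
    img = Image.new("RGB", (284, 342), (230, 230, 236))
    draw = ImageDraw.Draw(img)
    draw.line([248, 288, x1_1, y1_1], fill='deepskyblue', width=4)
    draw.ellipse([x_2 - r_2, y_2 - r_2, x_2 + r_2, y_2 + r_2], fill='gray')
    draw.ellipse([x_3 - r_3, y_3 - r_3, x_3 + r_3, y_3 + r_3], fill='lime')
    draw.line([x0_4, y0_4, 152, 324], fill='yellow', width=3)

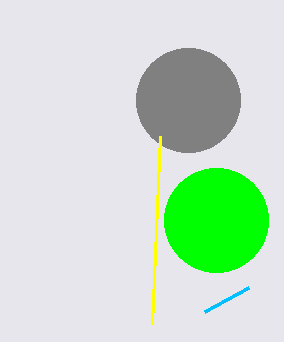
x1_1 = 204, y1_1 = 312, x_2 = 188, y_2 = 100, r_2 = 52, x_3 = 216, y_3 = 220, r_3 = 52, x0_4 = 160, y0_4 = 136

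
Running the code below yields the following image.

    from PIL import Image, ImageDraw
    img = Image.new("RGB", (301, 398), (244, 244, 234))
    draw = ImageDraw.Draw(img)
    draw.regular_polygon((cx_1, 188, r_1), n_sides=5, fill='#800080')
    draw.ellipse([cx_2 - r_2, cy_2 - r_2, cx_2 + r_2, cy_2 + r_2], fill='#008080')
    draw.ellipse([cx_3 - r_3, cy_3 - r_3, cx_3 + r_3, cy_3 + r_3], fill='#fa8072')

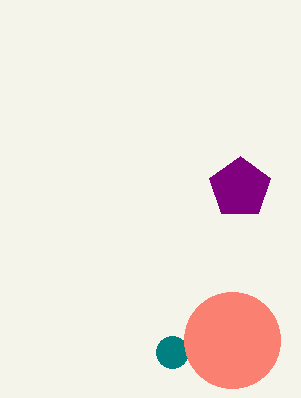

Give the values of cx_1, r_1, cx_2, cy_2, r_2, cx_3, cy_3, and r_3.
cx_1 = 240; r_1 = 32; cx_2 = 172; cy_2 = 352; r_2 = 16; cx_3 = 232; cy_3 = 340; r_3 = 48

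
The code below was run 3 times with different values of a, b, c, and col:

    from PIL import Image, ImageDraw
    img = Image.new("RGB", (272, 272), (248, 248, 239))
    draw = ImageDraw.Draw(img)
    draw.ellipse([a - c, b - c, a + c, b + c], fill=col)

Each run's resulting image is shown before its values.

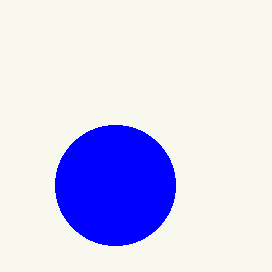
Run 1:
a = 115; b = 185; c = 60; col = 'blue'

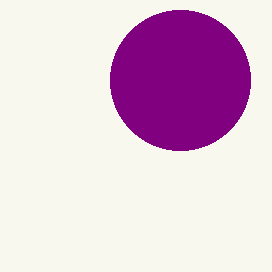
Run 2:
a = 180; b = 80; c = 70; col = 'purple'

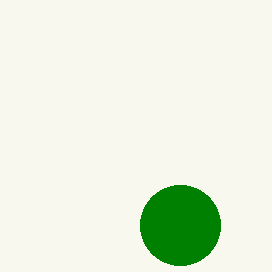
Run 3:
a = 180, b = 225, c = 40, col = 'green'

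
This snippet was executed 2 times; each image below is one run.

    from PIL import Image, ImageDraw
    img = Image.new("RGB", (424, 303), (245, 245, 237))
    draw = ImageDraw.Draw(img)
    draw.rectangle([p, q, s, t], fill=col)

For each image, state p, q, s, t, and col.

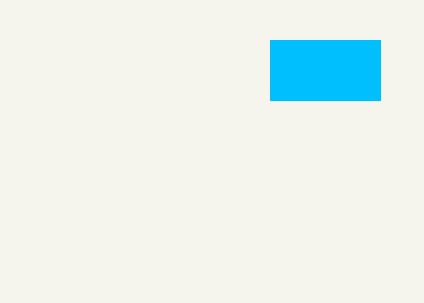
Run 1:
p = 270, q = 40, s = 380, t = 100, col = 'deepskyblue'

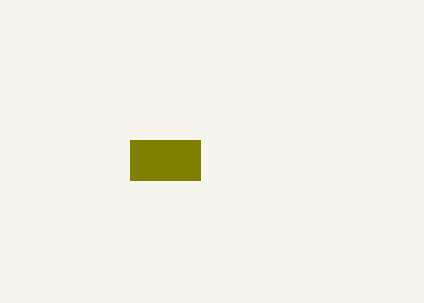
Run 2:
p = 130, q = 140, s = 200, t = 180, col = 'olive'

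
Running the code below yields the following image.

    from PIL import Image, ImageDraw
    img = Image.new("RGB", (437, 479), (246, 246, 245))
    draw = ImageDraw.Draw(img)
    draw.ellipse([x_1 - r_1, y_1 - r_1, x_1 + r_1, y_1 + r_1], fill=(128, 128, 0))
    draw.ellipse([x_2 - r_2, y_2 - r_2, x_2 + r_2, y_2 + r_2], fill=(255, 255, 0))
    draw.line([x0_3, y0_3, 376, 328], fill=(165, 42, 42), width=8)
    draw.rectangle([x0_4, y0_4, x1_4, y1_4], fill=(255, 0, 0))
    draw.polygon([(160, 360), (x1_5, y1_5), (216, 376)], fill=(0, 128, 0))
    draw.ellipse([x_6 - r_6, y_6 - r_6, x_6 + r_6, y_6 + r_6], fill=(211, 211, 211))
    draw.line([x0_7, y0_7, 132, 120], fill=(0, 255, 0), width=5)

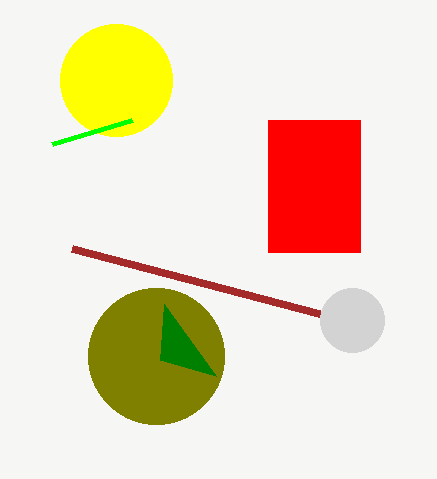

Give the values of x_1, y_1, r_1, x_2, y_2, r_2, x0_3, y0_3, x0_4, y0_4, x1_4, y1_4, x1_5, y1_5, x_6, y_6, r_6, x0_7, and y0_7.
x_1 = 156, y_1 = 356, r_1 = 68, x_2 = 116, y_2 = 80, r_2 = 56, x0_3 = 72, y0_3 = 248, x0_4 = 268, y0_4 = 120, x1_4 = 360, y1_4 = 252, x1_5 = 164, y1_5 = 304, x_6 = 352, y_6 = 320, r_6 = 32, x0_7 = 52, y0_7 = 144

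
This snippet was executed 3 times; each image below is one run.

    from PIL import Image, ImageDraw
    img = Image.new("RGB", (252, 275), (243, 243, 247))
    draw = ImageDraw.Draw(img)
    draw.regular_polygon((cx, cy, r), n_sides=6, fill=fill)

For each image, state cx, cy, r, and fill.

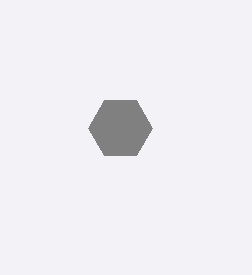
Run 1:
cx = 120, cy = 128, r = 32, fill = 'gray'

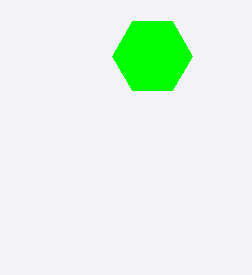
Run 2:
cx = 152; cy = 56; r = 40; fill = 'lime'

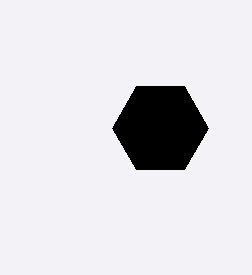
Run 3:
cx = 160; cy = 128; r = 48; fill = 'black'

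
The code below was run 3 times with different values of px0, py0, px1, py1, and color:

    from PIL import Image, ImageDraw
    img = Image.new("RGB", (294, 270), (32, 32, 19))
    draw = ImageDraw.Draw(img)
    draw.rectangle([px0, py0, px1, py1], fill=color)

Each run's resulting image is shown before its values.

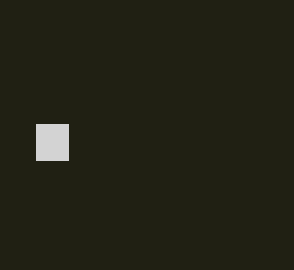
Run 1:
px0 = 36; py0 = 124; px1 = 68; py1 = 160; color = 'lightgray'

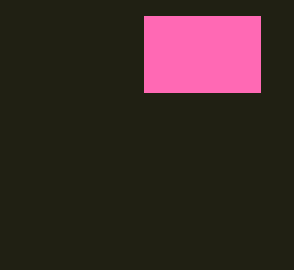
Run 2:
px0 = 144
py0 = 16
px1 = 260
py1 = 92
color = 'hotpink'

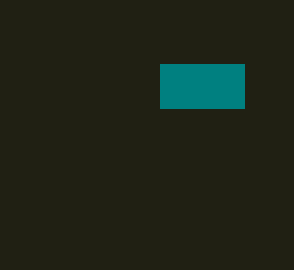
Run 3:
px0 = 160
py0 = 64
px1 = 244
py1 = 108
color = 'teal'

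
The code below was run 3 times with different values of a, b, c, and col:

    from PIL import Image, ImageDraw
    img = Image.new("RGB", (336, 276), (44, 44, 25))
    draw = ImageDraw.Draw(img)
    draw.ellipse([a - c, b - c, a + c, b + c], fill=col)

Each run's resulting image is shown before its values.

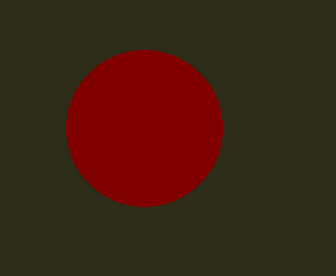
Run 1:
a = 144; b = 128; c = 78; col = 'maroon'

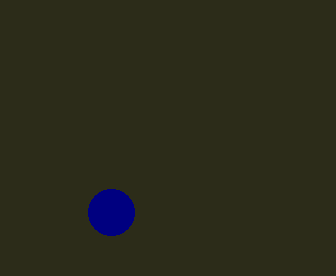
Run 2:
a = 111
b = 212
c = 23
col = 'navy'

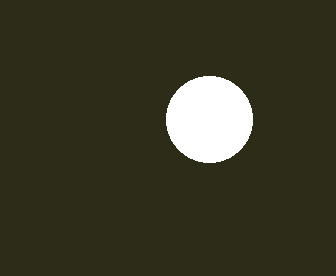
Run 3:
a = 209
b = 119
c = 43
col = 'white'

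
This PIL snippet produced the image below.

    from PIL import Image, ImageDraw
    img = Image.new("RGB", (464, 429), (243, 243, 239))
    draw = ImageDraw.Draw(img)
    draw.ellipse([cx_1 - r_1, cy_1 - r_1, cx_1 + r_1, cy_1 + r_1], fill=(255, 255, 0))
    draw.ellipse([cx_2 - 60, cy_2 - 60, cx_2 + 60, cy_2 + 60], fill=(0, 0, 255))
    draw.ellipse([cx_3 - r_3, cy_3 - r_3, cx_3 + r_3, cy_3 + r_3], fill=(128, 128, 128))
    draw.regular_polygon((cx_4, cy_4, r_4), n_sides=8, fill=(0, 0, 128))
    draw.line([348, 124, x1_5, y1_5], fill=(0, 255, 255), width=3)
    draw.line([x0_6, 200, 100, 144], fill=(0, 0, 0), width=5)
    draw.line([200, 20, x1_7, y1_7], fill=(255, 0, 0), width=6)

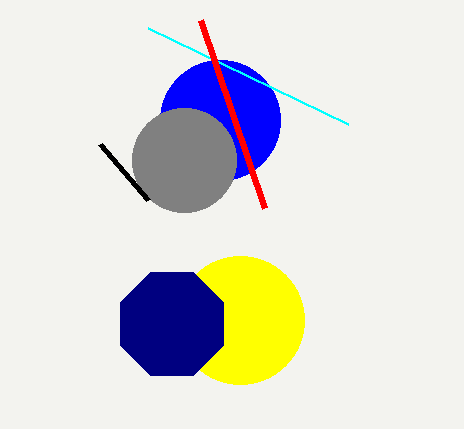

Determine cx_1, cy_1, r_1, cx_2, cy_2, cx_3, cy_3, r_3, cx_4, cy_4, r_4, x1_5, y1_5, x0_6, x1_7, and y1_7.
cx_1 = 240
cy_1 = 320
r_1 = 64
cx_2 = 220
cy_2 = 120
cx_3 = 184
cy_3 = 160
r_3 = 52
cx_4 = 172
cy_4 = 324
r_4 = 56
x1_5 = 148
y1_5 = 28
x0_6 = 148
x1_7 = 264
y1_7 = 208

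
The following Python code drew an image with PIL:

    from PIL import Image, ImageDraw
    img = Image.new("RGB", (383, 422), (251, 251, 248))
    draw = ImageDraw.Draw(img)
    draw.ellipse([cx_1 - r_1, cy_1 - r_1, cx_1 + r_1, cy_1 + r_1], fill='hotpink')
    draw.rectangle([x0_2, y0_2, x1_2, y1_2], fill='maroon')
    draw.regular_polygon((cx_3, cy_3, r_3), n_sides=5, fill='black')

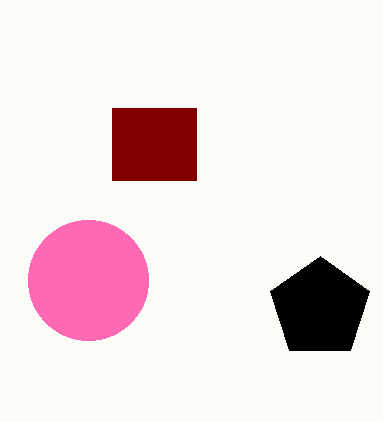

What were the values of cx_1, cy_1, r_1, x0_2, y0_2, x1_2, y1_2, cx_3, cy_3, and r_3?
cx_1 = 88, cy_1 = 280, r_1 = 60, x0_2 = 112, y0_2 = 108, x1_2 = 196, y1_2 = 180, cx_3 = 320, cy_3 = 308, r_3 = 52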